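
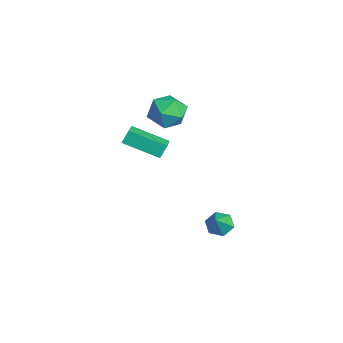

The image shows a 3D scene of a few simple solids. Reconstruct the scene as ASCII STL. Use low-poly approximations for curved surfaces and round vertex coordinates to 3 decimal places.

solid 
facet normal -0.219 0.868 -0.445
outer loop
vertex -2.763 1.312 1.918
vertex -3.872 1.211 2.268
vertex -3.094 1.755 2.946
endloop
endfacet
facet normal 0.459 0.860 -0.223
outer loop
vertex -2.763 1.312 1.918
vertex -3.094 1.755 2.946
vertex -2.077 1.188 2.855
endloop
endfacet
facet normal 0.787 0.307 -0.535
outer loop
vertex -2.763 1.312 1.918
vertex -2.077 1.188 2.855
vertex -2.228 0.294 2.12
endloop
endfacet
facet normal 0.311 -0.025 -0.950
outer loop
vertex -2.763 1.312 1.918
vertex -2.228 0.294 2.12
vertex -3.337 0.308 1.757
endloop
endfacet
facet normal -0.311 0.321 -0.894
outer loop
vertex -2.763 1.312 1.918
vertex -3.337 0.308 1.757
vertex -3.872 1.211 2.268
endloop
endfacet
facet normal 0.459 0.747 0.481
outer loop
vertex -2.077 1.188 2.855
vertex -3.094 1.755 2.946
vertex -2.763 1.012 3.783
endloop
endfacet
facet normal -0.638 0.760 0.122
outer loop
vertex -3.094 1.755 2.946
vertex -3.872 1.211 2.268
vertex -3.872 1.026 3.42
endloop
endfacet
facet normal -0.787 -0.124 -0.605
outer loop
vertex -3.872 1.211 2.268
vertex -3.337 0.308 1.757
vertex -4.023 0.132 2.685
endloop
endfacet
facet normal 0.219 -0.685 -0.695
outer loop
vertex -3.337 0.308 1.757
vertex -2.228 0.294 2.12
vertex -3.006 -0.435 2.594
endloop
endfacet
facet normal 0.989 -0.148 -0.024
outer loop
vertex -2.228 0.294 2.12
vertex -2.077 1.188 2.855
vertex -2.228 0.109 3.272
endloop
endfacet
facet normal -0.311 0.025 0.950
outer loop
vertex -3.337 0.008 3.622
vertex -2.763 1.012 3.783
vertex -3.872 1.026 3.42
endloop
endfacet
facet normal -0.787 -0.307 0.535
outer loop
vertex -3.337 0.008 3.622
vertex -3.872 1.026 3.42
vertex -4.023 0.132 2.685
endloop
endfacet
facet normal -0.459 -0.860 0.223
outer loop
vertex -3.337 0.008 3.622
vertex -4.023 0.132 2.685
vertex -3.006 -0.435 2.594
endloop
endfacet
facet normal 0.219 -0.868 0.445
outer loop
vertex -3.337 0.008 3.622
vertex -3.006 -0.435 2.594
vertex -2.228 0.109 3.272
endloop
endfacet
facet normal 0.311 -0.321 0.894
outer loop
vertex -3.337 0.008 3.622
vertex -2.228 0.109 3.272
vertex -2.763 1.012 3.783
endloop
endfacet
facet normal -0.219 0.685 0.695
outer loop
vertex -3.872 1.026 3.42
vertex -2.763 1.012 3.783
vertex -3.094 1.755 2.946
endloop
endfacet
facet normal -0.989 0.148 0.024
outer loop
vertex -4.023 0.132 2.685
vertex -3.872 1.026 3.42
vertex -3.872 1.211 2.268
endloop
endfacet
facet normal -0.459 -0.747 -0.481
outer loop
vertex -3.006 -0.435 2.594
vertex -4.023 0.132 2.685
vertex -3.337 0.308 1.757
endloop
endfacet
facet normal 0.638 -0.760 -0.122
outer loop
vertex -2.228 0.109 3.272
vertex -3.006 -0.435 2.594
vertex -2.228 0.294 2.12
endloop
endfacet
facet normal 0.787 0.124 0.605
outer loop
vertex -2.763 1.012 3.783
vertex -2.228 0.109 3.272
vertex -2.077 1.188 2.855
endloop
endfacet
facet normal -0.873 0.320 -0.368
outer loop
vertex -3.978 -1.003 1.337
vertex -2.989 0.76 0.522
vertex -3.827 -1.422 0.614
endloop
endfacet
facet normal -0.454 -0.809 0.374
outer loop
vertex -2.631 -1.86 1.118
vertex -3.978 -1.003 1.337
vertex -3.827 -1.422 0.614
endloop
endfacet
facet normal -0.873 0.320 -0.367
outer loop
vertex -3.827 -1.422 0.614
vertex -2.989 0.76 0.522
vertex -2.838 0.341 -0.202
endloop
endfacet
facet normal 0.178 -0.494 -0.851
outer loop
vertex -2.838 0.341 -0.202
vertex -2.631 -1.86 1.118
vertex -3.827 -1.422 0.614
endloop
endfacet
facet normal -0.178 0.493 0.851
outer loop
vertex -3.978 -1.003 1.337
vertex -1.793 0.322 1.026
vertex -2.989 0.76 0.522
endloop
endfacet
facet normal -0.454 -0.809 0.373
outer loop
vertex -2.782 -1.441 1.842
vertex -3.978 -1.003 1.337
vertex -2.631 -1.86 1.118
endloop
endfacet
facet normal -0.178 0.494 0.851
outer loop
vertex -2.782 -1.441 1.842
vertex -1.793 0.322 1.026
vertex -3.978 -1.003 1.337
endloop
endfacet
facet normal 0.454 0.809 -0.374
outer loop
vertex -2.989 0.76 0.522
vertex -1.793 0.322 1.026
vertex -2.838 0.341 -0.202
endloop
endfacet
facet normal 0.179 -0.494 -0.851
outer loop
vertex -1.642 -0.097 0.303
vertex -2.631 -1.86 1.118
vertex -2.838 0.341 -0.202
endloop
endfacet
facet normal 0.454 0.809 -0.374
outer loop
vertex -2.838 0.341 -0.202
vertex -1.793 0.322 1.026
vertex -1.642 -0.097 0.303
endloop
endfacet
facet normal 0.873 -0.320 0.367
outer loop
vertex -1.642 -0.097 0.303
vertex -2.782 -1.441 1.842
vertex -2.631 -1.86 1.118
endloop
endfacet
facet normal 0.873 -0.320 0.368
outer loop
vertex -1.793 0.322 1.026
vertex -2.782 -1.441 1.842
vertex -1.642 -0.097 0.303
endloop
endfacet
facet normal -0.602 0.324 -0.730
outer loop
vertex 0.3 3.335 -4.377
vertex -0.122 2.669 -4.324
vertex -0.317 3.296 -3.885
endloop
endfacet
facet normal 0.389 0.742 0.547
outer loop
vertex 0.3 3.335 -4.377
vertex -0.317 3.296 -3.885
vertex 0.842 2.151 -3.156
endloop
endfacet
facet normal -0.602 0.324 -0.730
outer loop
vertex -0.317 3.296 -3.885
vertex -0.122 2.669 -4.324
vertex -0.739 2.63 -3.832
endloop
endfacet
facet normal -0.309 0.268 0.912
outer loop
vertex -0.317 3.296 -3.885
vertex -0.739 2.63 -3.832
vertex 0.842 2.151 -3.156
endloop
endfacet
facet normal -0.602 0.323 -0.730
outer loop
vertex -0.739 2.63 -3.832
vertex -0.122 2.669 -4.324
vertex -0.543 2.003 -4.271
endloop
endfacet
facet normal -0.461 -0.601 0.653
outer loop
vertex -0.739 2.63 -3.832
vertex -0.543 2.003 -4.271
vertex 0.842 2.151 -3.156
endloop
endfacet
facet normal -0.602 0.323 -0.730
outer loop
vertex -0.543 2.003 -4.271
vertex -0.122 2.669 -4.324
vertex 0.074 2.042 -4.763
endloop
endfacet
facet normal 0.085 -0.996 0.027
outer loop
vertex -0.543 2.003 -4.271
vertex 0.074 2.042 -4.763
vertex 0.842 2.151 -3.156
endloop
endfacet
facet normal -0.602 0.323 -0.730
outer loop
vertex 0.074 2.042 -4.763
vertex -0.122 2.669 -4.324
vertex 0.495 2.707 -4.816
endloop
endfacet
facet normal 0.783 -0.522 -0.339
outer loop
vertex 0.074 2.042 -4.763
vertex 0.495 2.707 -4.816
vertex 0.842 2.151 -3.156
endloop
endfacet
facet normal -0.602 0.323 -0.730
outer loop
vertex 0.495 2.707 -4.816
vertex -0.122 2.669 -4.324
vertex 0.3 3.335 -4.377
endloop
endfacet
facet normal 0.935 0.346 -0.080
outer loop
vertex 0.495 2.707 -4.816
vertex 0.3 3.335 -4.377
vertex 0.842 2.151 -3.156
endloop
endfacet

endsolid


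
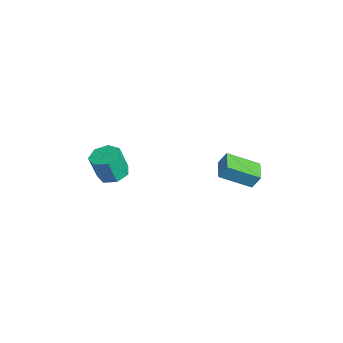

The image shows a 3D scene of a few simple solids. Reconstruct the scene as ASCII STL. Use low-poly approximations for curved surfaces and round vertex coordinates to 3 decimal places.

solid 
facet normal 0.006 0.279 -0.960
outer loop
vertex -1.577 -2.02 1.856
vertex -2.176 -2.69 1.658
vertex -2.349 -1.822 1.909
endloop
endfacet
facet normal 0.257 0.928 0.271
outer loop
vertex -1.577 -2.02 1.856
vertex -2.349 -1.822 1.909
vertex -1.586 -2.48 3.44
endloop
endfacet
facet normal 0.257 0.928 0.271
outer loop
vertex -1.586 -2.48 3.44
vertex -2.349 -1.822 1.909
vertex -2.358 -2.282 3.494
endloop
endfacet
facet normal -0.005 -0.280 0.960
outer loop
vertex -1.586 -2.48 3.44
vertex -2.358 -2.282 3.494
vertex -2.184 -3.15 3.242
endloop
endfacet
facet normal 0.005 0.279 -0.960
outer loop
vertex -2.349 -1.822 1.909
vertex -2.176 -2.69 1.658
vertex -2.99 -2.278 1.773
endloop
endfacet
facet normal -0.596 0.772 0.221
outer loop
vertex -2.349 -1.822 1.909
vertex -2.99 -2.278 1.773
vertex -2.358 -2.282 3.494
endloop
endfacet
facet normal -0.596 0.772 0.221
outer loop
vertex -2.358 -2.282 3.494
vertex -2.99 -2.278 1.773
vertex -2.999 -2.738 3.358
endloop
endfacet
facet normal -0.005 -0.280 0.960
outer loop
vertex -2.358 -2.282 3.494
vertex -2.999 -2.738 3.358
vertex -2.184 -3.15 3.242
endloop
endfacet
facet normal 0.006 0.279 -0.960
outer loop
vertex -2.99 -2.278 1.773
vertex -2.176 -2.69 1.658
vertex -3.018 -3.044 1.55
endloop
endfacet
facet normal -0.999 0.035 0.005
outer loop
vertex -2.99 -2.278 1.773
vertex -3.018 -3.044 1.55
vertex -2.999 -2.738 3.358
endloop
endfacet
facet normal -0.999 0.035 0.005
outer loop
vertex -2.999 -2.738 3.358
vertex -3.018 -3.044 1.55
vertex -3.027 -3.504 3.135
endloop
endfacet
facet normal -0.005 -0.279 0.960
outer loop
vertex -2.999 -2.738 3.358
vertex -3.027 -3.504 3.135
vertex -2.184 -3.15 3.242
endloop
endfacet
facet normal 0.005 0.280 -0.960
outer loop
vertex -3.018 -3.044 1.55
vertex -2.176 -2.69 1.658
vertex -2.412 -3.543 1.408
endloop
endfacet
facet normal -0.650 -0.729 -0.215
outer loop
vertex -3.018 -3.044 1.55
vertex -2.412 -3.543 1.408
vertex -3.027 -3.504 3.135
endloop
endfacet
facet normal -0.650 -0.728 -0.215
outer loop
vertex -3.027 -3.504 3.135
vertex -2.412 -3.543 1.408
vertex -2.42 -4.004 2.993
endloop
endfacet
facet normal -0.005 -0.279 0.960
outer loop
vertex -3.027 -3.504 3.135
vertex -2.42 -4.004 2.993
vertex -2.184 -3.15 3.242
endloop
endfacet
facet normal 0.005 0.280 -0.960
outer loop
vertex -2.412 -3.543 1.408
vertex -2.176 -2.69 1.658
vertex -1.627 -3.4 1.454
endloop
endfacet
facet normal 0.188 -0.943 -0.273
outer loop
vertex -2.412 -3.543 1.408
vertex -1.627 -3.4 1.454
vertex -2.42 -4.004 2.993
endloop
endfacet
facet normal 0.188 -0.943 -0.273
outer loop
vertex -2.42 -4.004 2.993
vertex -1.627 -3.4 1.454
vertex -1.636 -3.861 3.039
endloop
endfacet
facet normal -0.006 -0.278 0.960
outer loop
vertex -2.42 -4.004 2.993
vertex -1.636 -3.861 3.039
vertex -2.184 -3.15 3.242
endloop
endfacet
facet normal 0.004 0.279 -0.960
outer loop
vertex -1.627 -3.4 1.454
vertex -2.176 -2.69 1.658
vertex -1.256 -2.722 1.653
endloop
endfacet
facet normal 0.885 -0.448 -0.125
outer loop
vertex -1.627 -3.4 1.454
vertex -1.256 -2.722 1.653
vertex -1.636 -3.861 3.039
endloop
endfacet
facet normal 0.886 -0.447 -0.125
outer loop
vertex -1.636 -3.861 3.039
vertex -1.256 -2.722 1.653
vertex -1.265 -3.182 3.238
endloop
endfacet
facet normal -0.006 -0.278 0.960
outer loop
vertex -1.636 -3.861 3.039
vertex -1.265 -3.182 3.238
vertex -2.184 -3.15 3.242
endloop
endfacet
facet normal 0.005 0.280 -0.960
outer loop
vertex -1.256 -2.722 1.653
vertex -2.176 -2.69 1.658
vertex -1.577 -2.02 1.856
endloop
endfacet
facet normal 0.916 0.385 0.117
outer loop
vertex -1.256 -2.722 1.653
vertex -1.577 -2.02 1.856
vertex -1.265 -3.182 3.238
endloop
endfacet
facet normal 0.915 0.385 0.117
outer loop
vertex -1.265 -3.182 3.238
vertex -1.577 -2.02 1.856
vertex -1.586 -2.48 3.44
endloop
endfacet
facet normal -0.006 -0.279 0.960
outer loop
vertex -1.265 -3.182 3.238
vertex -1.586 -2.48 3.44
vertex -2.184 -3.15 3.242
endloop
endfacet
facet normal -0.956 0.278 0.095
outer loop
vertex -0.705 3.23 3.143
vertex -0.289 4.992 2.181
vertex -0.913 2.809 2.283
endloop
endfacet
facet normal -0.203 -0.859 0.470
outer loop
vertex 0.329 2.448 2.159
vertex -0.705 3.23 3.143
vertex -0.913 2.809 2.283
endloop
endfacet
facet normal -0.956 0.278 0.096
outer loop
vertex -0.913 2.809 2.283
vertex -0.289 4.992 2.181
vertex -0.498 4.571 1.321
endloop
endfacet
facet normal -0.212 -0.429 -0.878
outer loop
vertex -0.498 4.571 1.321
vertex 0.329 2.448 2.159
vertex -0.913 2.809 2.283
endloop
endfacet
facet normal 0.212 0.429 0.878
outer loop
vertex -0.705 3.23 3.143
vertex 0.953 4.631 2.057
vertex -0.289 4.992 2.181
endloop
endfacet
facet normal -0.203 -0.859 0.470
outer loop
vertex 0.538 2.869 3.019
vertex -0.705 3.23 3.143
vertex 0.329 2.448 2.159
endloop
endfacet
facet normal 0.212 0.429 0.878
outer loop
vertex 0.538 2.869 3.019
vertex 0.953 4.631 2.057
vertex -0.705 3.23 3.143
endloop
endfacet
facet normal 0.203 0.859 -0.470
outer loop
vertex -0.289 4.992 2.181
vertex 0.953 4.631 2.057
vertex -0.498 4.571 1.321
endloop
endfacet
facet normal -0.212 -0.429 -0.878
outer loop
vertex 0.745 4.21 1.197
vertex 0.329 2.448 2.159
vertex -0.498 4.571 1.321
endloop
endfacet
facet normal 0.203 0.859 -0.470
outer loop
vertex -0.498 4.571 1.321
vertex 0.953 4.631 2.057
vertex 0.745 4.21 1.197
endloop
endfacet
facet normal 0.956 -0.278 -0.096
outer loop
vertex 0.745 4.21 1.197
vertex 0.538 2.869 3.019
vertex 0.329 2.448 2.159
endloop
endfacet
facet normal 0.956 -0.277 -0.095
outer loop
vertex 0.953 4.631 2.057
vertex 0.538 2.869 3.019
vertex 0.745 4.21 1.197
endloop
endfacet

endsolid


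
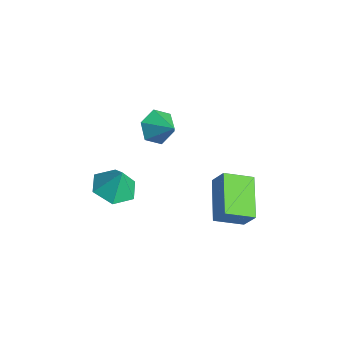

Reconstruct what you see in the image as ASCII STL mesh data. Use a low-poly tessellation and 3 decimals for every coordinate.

solid 
facet normal -0.501 -0.215 -0.839
outer loop
vertex 2.415 1.527 -2.651
vertex 0.649 2.407 -1.822
vertex 2.8 2.829 -3.214
endloop
endfacet
facet normal 0.825 -0.412 -0.388
outer loop
vertex 3.371 3.073 -2.258
vertex 2.415 1.527 -2.651
vertex 2.8 2.829 -3.214
endloop
endfacet
facet normal -0.501 -0.215 -0.839
outer loop
vertex 2.8 2.829 -3.214
vertex 0.649 2.407 -1.822
vertex 1.034 3.709 -2.385
endloop
endfacet
facet normal 0.262 0.886 -0.383
outer loop
vertex 1.034 3.709 -2.385
vertex 3.371 3.073 -2.258
vertex 2.8 2.829 -3.214
endloop
endfacet
facet normal -0.262 -0.886 0.383
outer loop
vertex 2.415 1.527 -2.651
vertex 1.22 2.651 -0.866
vertex 0.649 2.407 -1.822
endloop
endfacet
facet normal 0.825 -0.412 -0.388
outer loop
vertex 2.986 1.771 -1.695
vertex 2.415 1.527 -2.651
vertex 3.371 3.073 -2.258
endloop
endfacet
facet normal -0.262 -0.886 0.383
outer loop
vertex 2.986 1.771 -1.695
vertex 1.22 2.651 -0.866
vertex 2.415 1.527 -2.651
endloop
endfacet
facet normal -0.825 0.412 0.388
outer loop
vertex 0.649 2.407 -1.822
vertex 1.22 2.651 -0.866
vertex 1.034 3.709 -2.385
endloop
endfacet
facet normal 0.262 0.886 -0.383
outer loop
vertex 1.605 3.953 -1.429
vertex 3.371 3.073 -2.258
vertex 1.034 3.709 -2.385
endloop
endfacet
facet normal -0.825 0.412 0.388
outer loop
vertex 1.034 3.709 -2.385
vertex 1.22 2.651 -0.866
vertex 1.605 3.953 -1.429
endloop
endfacet
facet normal 0.501 0.215 0.839
outer loop
vertex 1.605 3.953 -1.429
vertex 2.986 1.771 -1.695
vertex 3.371 3.073 -2.258
endloop
endfacet
facet normal 0.501 0.215 0.839
outer loop
vertex 1.22 2.651 -0.866
vertex 2.986 1.771 -1.695
vertex 1.605 3.953 -1.429
endloop
endfacet
facet normal -0.820 -0.221 -0.528
outer loop
vertex -0.208 0.42 0.94
vertex -0.706 0.481 1.687
vertex -0.572 1.209 1.175
endloop
endfacet
facet normal 0.776 0.480 -0.409
outer loop
vertex -0.208 0.42 0.94
vertex -0.572 1.209 1.175
vertex 0.326 0.759 2.353
endloop
endfacet
facet normal -0.819 -0.222 -0.529
outer loop
vertex -0.572 1.209 1.175
vertex -0.706 0.481 1.687
vertex -1.071 1.269 1.922
endloop
endfacet
facet normal 0.305 0.944 0.128
outer loop
vertex -0.572 1.209 1.175
vertex -1.071 1.269 1.922
vertex 0.326 0.759 2.353
endloop
endfacet
facet normal -0.819 -0.222 -0.529
outer loop
vertex -1.071 1.269 1.922
vertex -0.706 0.481 1.687
vertex -1.205 0.541 2.434
endloop
endfacet
facet normal -0.039 0.580 0.814
outer loop
vertex -1.071 1.269 1.922
vertex -1.205 0.541 2.434
vertex 0.326 0.759 2.353
endloop
endfacet
facet normal -0.819 -0.222 -0.529
outer loop
vertex -1.205 0.541 2.434
vertex -0.706 0.481 1.687
vertex -0.84 -0.247 2.199
endloop
endfacet
facet normal 0.086 -0.248 0.965
outer loop
vertex -1.205 0.541 2.434
vertex -0.84 -0.247 2.199
vertex 0.326 0.759 2.353
endloop
endfacet
facet normal -0.820 -0.221 -0.528
outer loop
vertex -0.84 -0.247 2.199
vertex -0.706 0.481 1.687
vertex -0.342 -0.308 1.452
endloop
endfacet
facet normal 0.557 -0.711 0.429
outer loop
vertex -0.84 -0.247 2.199
vertex -0.342 -0.308 1.452
vertex 0.326 0.759 2.353
endloop
endfacet
facet normal -0.820 -0.221 -0.528
outer loop
vertex -0.342 -0.308 1.452
vertex -0.706 0.481 1.687
vertex -0.208 0.42 0.94
endloop
endfacet
facet normal 0.902 -0.347 -0.258
outer loop
vertex -0.342 -0.308 1.452
vertex -0.208 0.42 0.94
vertex 0.326 0.759 2.353
endloop
endfacet
facet normal -0.259 -0.199 -0.945
outer loop
vertex -1.95 -1.158 -4.35
vertex -2.905 -0.634 -4.198
vertex -2.025 -0.08 -4.556
endloop
endfacet
facet normal 0.937 0.127 0.326
outer loop
vertex -1.95 -1.158 -4.35
vertex -2.025 -0.08 -4.556
vertex -2.555 -0.366 -2.922
endloop
endfacet
facet normal -0.259 -0.199 -0.945
outer loop
vertex -2.025 -0.08 -4.556
vertex -2.905 -0.634 -4.198
vertex -2.98 0.444 -4.404
endloop
endfacet
facet normal 0.495 0.814 0.303
outer loop
vertex -2.025 -0.08 -4.556
vertex -2.98 0.444 -4.404
vertex -2.555 -0.366 -2.922
endloop
endfacet
facet normal -0.260 -0.199 -0.945
outer loop
vertex -2.98 0.444 -4.404
vertex -2.905 -0.634 -4.198
vertex -3.86 -0.11 -4.045
endloop
endfacet
facet normal -0.292 0.802 0.522
outer loop
vertex -2.98 0.444 -4.404
vertex -3.86 -0.11 -4.045
vertex -2.555 -0.366 -2.922
endloop
endfacet
facet normal -0.260 -0.198 -0.945
outer loop
vertex -3.86 -0.11 -4.045
vertex -2.905 -0.634 -4.198
vertex -3.786 -1.188 -3.839
endloop
endfacet
facet normal -0.637 0.102 0.764
outer loop
vertex -3.86 -0.11 -4.045
vertex -3.786 -1.188 -3.839
vertex -2.555 -0.366 -2.922
endloop
endfacet
facet normal -0.260 -0.198 -0.945
outer loop
vertex -3.786 -1.188 -3.839
vertex -2.905 -0.634 -4.198
vertex -2.831 -1.712 -3.992
endloop
endfacet
facet normal -0.195 -0.585 0.787
outer loop
vertex -3.786 -1.188 -3.839
vertex -2.831 -1.712 -3.992
vertex -2.555 -0.366 -2.922
endloop
endfacet
facet normal -0.259 -0.198 -0.945
outer loop
vertex -2.831 -1.712 -3.992
vertex -2.905 -0.634 -4.198
vertex -1.95 -1.158 -4.35
endloop
endfacet
facet normal 0.591 -0.573 0.568
outer loop
vertex -2.831 -1.712 -3.992
vertex -1.95 -1.158 -4.35
vertex -2.555 -0.366 -2.922
endloop
endfacet

endsolid


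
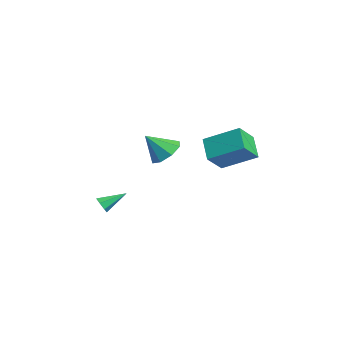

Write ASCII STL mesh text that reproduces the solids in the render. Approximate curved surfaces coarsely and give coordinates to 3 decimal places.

solid 
facet normal -0.430 0.627 -0.650
outer loop
vertex -0.129 1.854 -0.024
vertex 0.774 3.432 0.901
vertex 1.012 1.72 -0.909
endloop
endfacet
facet normal -0.442 -0.774 -0.453
outer loop
vertex 1.666 0.768 0.079
vertex -0.129 1.854 -0.024
vertex 1.012 1.72 -0.909
endloop
endfacet
facet normal -0.431 0.627 -0.649
outer loop
vertex 1.012 1.72 -0.909
vertex 0.774 3.432 0.901
vertex 1.915 3.299 0.016
endloop
endfacet
facet normal 0.787 -0.093 -0.610
outer loop
vertex 1.915 3.299 0.016
vertex 1.666 0.768 0.079
vertex 1.012 1.72 -0.909
endloop
endfacet
facet normal -0.787 0.093 0.610
outer loop
vertex -0.129 1.854 -0.024
vertex 1.428 2.48 1.889
vertex 0.774 3.432 0.901
endloop
endfacet
facet normal -0.442 -0.774 -0.454
outer loop
vertex 0.525 0.901 0.964
vertex -0.129 1.854 -0.024
vertex 1.666 0.768 0.079
endloop
endfacet
facet normal -0.787 0.093 0.610
outer loop
vertex 0.525 0.901 0.964
vertex 1.428 2.48 1.889
vertex -0.129 1.854 -0.024
endloop
endfacet
facet normal 0.442 0.774 0.453
outer loop
vertex 0.774 3.432 0.901
vertex 1.428 2.48 1.889
vertex 1.915 3.299 0.016
endloop
endfacet
facet normal 0.787 -0.093 -0.610
outer loop
vertex 2.569 2.346 1.004
vertex 1.666 0.768 0.079
vertex 1.915 3.299 0.016
endloop
endfacet
facet normal 0.443 0.774 0.453
outer loop
vertex 1.915 3.299 0.016
vertex 1.428 2.48 1.889
vertex 2.569 2.346 1.004
endloop
endfacet
facet normal 0.431 -0.627 0.649
outer loop
vertex 2.569 2.346 1.004
vertex 0.525 0.901 0.964
vertex 1.666 0.768 0.079
endloop
endfacet
facet normal 0.430 -0.627 0.650
outer loop
vertex 1.428 2.48 1.889
vertex 0.525 0.901 0.964
vertex 2.569 2.346 1.004
endloop
endfacet
facet normal 0.139 0.649 -0.748
outer loop
vertex 1.296 -1.476 0.021
vertex 0.546 -0.974 0.317
vertex 1.478 -0.961 0.501
endloop
endfacet
facet normal 0.762 -0.565 0.317
outer loop
vertex 1.296 -1.476 0.021
vertex 1.478 -0.961 0.501
vertex 0.334 -1.966 1.463
endloop
endfacet
facet normal 0.139 0.648 -0.749
outer loop
vertex 1.478 -0.961 0.501
vertex 0.546 -0.974 0.317
vertex 1.114 -0.453 0.873
endloop
endfacet
facet normal 0.672 -0.059 0.738
outer loop
vertex 1.478 -0.961 0.501
vertex 1.114 -0.453 0.873
vertex 0.334 -1.966 1.463
endloop
endfacet
facet normal 0.138 0.648 -0.749
outer loop
vertex 1.114 -0.453 0.873
vertex 0.546 -0.974 0.317
vertex 0.417 -0.251 0.919
endloop
endfacet
facet normal 0.147 0.293 0.945
outer loop
vertex 1.114 -0.453 0.873
vertex 0.417 -0.251 0.919
vertex 0.334 -1.966 1.463
endloop
endfacet
facet normal 0.138 0.648 -0.749
outer loop
vertex 0.417 -0.251 0.919
vertex 0.546 -0.974 0.317
vertex -0.204 -0.472 0.613
endloop
endfacet
facet normal -0.503 0.283 0.816
outer loop
vertex 0.417 -0.251 0.919
vertex -0.204 -0.472 0.613
vertex 0.334 -1.966 1.463
endloop
endfacet
facet normal 0.138 0.648 -0.749
outer loop
vertex -0.204 -0.472 0.613
vertex 0.546 -0.974 0.317
vertex -0.386 -0.987 0.134
endloop
endfacet
facet normal -0.900 -0.080 0.428
outer loop
vertex -0.204 -0.472 0.613
vertex -0.386 -0.987 0.134
vertex 0.334 -1.966 1.463
endloop
endfacet
facet normal 0.138 0.648 -0.749
outer loop
vertex -0.386 -0.987 0.134
vertex 0.546 -0.974 0.317
vertex -0.022 -1.495 -0.238
endloop
endfacet
facet normal -0.810 -0.586 0.007
outer loop
vertex -0.386 -0.987 0.134
vertex -0.022 -1.495 -0.238
vertex 0.334 -1.966 1.463
endloop
endfacet
facet normal 0.138 0.648 -0.749
outer loop
vertex -0.022 -1.495 -0.238
vertex 0.546 -0.974 0.317
vertex 0.675 -1.698 -0.285
endloop
endfacet
facet normal -0.286 -0.937 -0.200
outer loop
vertex -0.022 -1.495 -0.238
vertex 0.675 -1.698 -0.285
vertex 0.334 -1.966 1.463
endloop
endfacet
facet normal 0.138 0.648 -0.749
outer loop
vertex 0.675 -1.698 -0.285
vertex 0.546 -0.974 0.317
vertex 1.296 -1.476 0.021
endloop
endfacet
facet normal 0.367 -0.928 -0.071
outer loop
vertex 0.675 -1.698 -0.285
vertex 1.296 -1.476 0.021
vertex 0.334 -1.966 1.463
endloop
endfacet
facet normal -0.031 -0.886 -0.462
outer loop
vertex 1.648 -4.268 -2.841
vertex 1.378 -4.461 -2.453
vertex 1.209 -4.234 -2.877
endloop
endfacet
facet normal 0.112 0.710 -0.696
outer loop
vertex 1.648 -4.268 -2.841
vertex 1.209 -4.234 -2.877
vertex 1.422 -3.219 -1.807
endloop
endfacet
facet normal -0.031 -0.886 -0.462
outer loop
vertex 1.209 -4.234 -2.877
vertex 1.378 -4.461 -2.453
vertex 0.897 -4.37 -2.595
endloop
endfacet
facet normal -0.663 0.605 -0.442
outer loop
vertex 1.209 -4.234 -2.877
vertex 0.897 -4.37 -2.595
vertex 1.422 -3.219 -1.807
endloop
endfacet
facet normal -0.031 -0.886 -0.462
outer loop
vertex 0.897 -4.37 -2.595
vertex 1.378 -4.461 -2.453
vertex 0.947 -4.575 -2.205
endloop
endfacet
facet normal -0.934 0.253 0.253
outer loop
vertex 0.897 -4.37 -2.595
vertex 0.947 -4.575 -2.205
vertex 1.422 -3.219 -1.807
endloop
endfacet
facet normal -0.031 -0.887 -0.461
outer loop
vertex 0.947 -4.575 -2.205
vertex 1.378 -4.461 -2.453
vertex 1.323 -4.693 -2.003
endloop
endfacet
facet normal -0.492 -0.082 0.867
outer loop
vertex 0.947 -4.575 -2.205
vertex 1.323 -4.693 -2.003
vertex 1.422 -3.219 -1.807
endloop
endfacet
facet normal -0.031 -0.887 -0.461
outer loop
vertex 1.323 -4.693 -2.003
vertex 1.378 -4.461 -2.453
vertex 1.74 -4.637 -2.139
endloop
endfacet
facet normal 0.324 -0.146 0.935
outer loop
vertex 1.323 -4.693 -2.003
vertex 1.74 -4.637 -2.139
vertex 1.422 -3.219 -1.807
endloop
endfacet
facet normal -0.029 -0.886 -0.463
outer loop
vertex 1.74 -4.637 -2.139
vertex 1.378 -4.461 -2.453
vertex 1.885 -4.447 -2.512
endloop
endfacet
facet normal 0.907 0.108 0.407
outer loop
vertex 1.74 -4.637 -2.139
vertex 1.885 -4.447 -2.512
vertex 1.422 -3.219 -1.807
endloop
endfacet
facet normal -0.029 -0.887 -0.461
outer loop
vertex 1.885 -4.447 -2.512
vertex 1.378 -4.461 -2.453
vertex 1.648 -4.268 -2.841
endloop
endfacet
facet normal 0.812 0.489 -0.319
outer loop
vertex 1.885 -4.447 -2.512
vertex 1.648 -4.268 -2.841
vertex 1.422 -3.219 -1.807
endloop
endfacet

endsolid


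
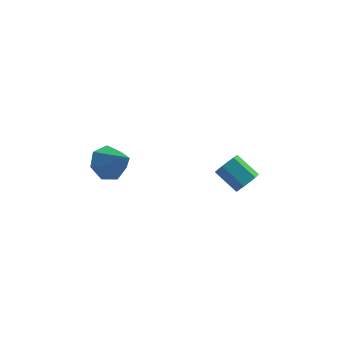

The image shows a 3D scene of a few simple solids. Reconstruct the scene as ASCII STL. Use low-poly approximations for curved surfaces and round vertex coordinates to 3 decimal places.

solid 
facet normal 0.672 -0.479 -0.565
outer loop
vertex 3.761 0.518 -1.017
vertex 3.25 0.128 -1.294
vertex 3.43 0.734 -1.594
endloop
endfacet
facet normal 0.569 0.822 -0.019
outer loop
vertex 3.761 0.518 -1.017
vertex 3.43 0.734 -1.594
vertex 2.801 1.202 -0.209
endloop
endfacet
facet normal 0.570 0.822 -0.019
outer loop
vertex 2.801 1.202 -0.209
vertex 3.43 0.734 -1.594
vertex 2.469 1.419 -0.786
endloop
endfacet
facet normal -0.672 0.478 0.566
outer loop
vertex 2.801 1.202 -0.209
vertex 2.469 1.419 -0.786
vertex 2.29 0.812 -0.486
endloop
endfacet
facet normal 0.672 -0.479 -0.565
outer loop
vertex 3.43 0.734 -1.594
vertex 3.25 0.128 -1.294
vertex 2.919 0.344 -1.871
endloop
endfacet
facet normal -0.125 0.678 -0.724
outer loop
vertex 3.43 0.734 -1.594
vertex 2.919 0.344 -1.871
vertex 2.469 1.419 -0.786
endloop
endfacet
facet normal -0.125 0.678 -0.724
outer loop
vertex 2.469 1.419 -0.786
vertex 2.919 0.344 -1.871
vertex 1.958 1.029 -1.063
endloop
endfacet
facet normal -0.672 0.478 0.566
outer loop
vertex 2.469 1.419 -0.786
vertex 1.958 1.029 -1.063
vertex 2.29 0.812 -0.486
endloop
endfacet
facet normal 0.672 -0.479 -0.565
outer loop
vertex 2.919 0.344 -1.871
vertex 3.25 0.128 -1.294
vertex 2.739 -0.262 -1.571
endloop
endfacet
facet normal -0.695 -0.143 -0.705
outer loop
vertex 2.919 0.344 -1.871
vertex 2.739 -0.262 -1.571
vertex 1.958 1.029 -1.063
endloop
endfacet
facet normal -0.695 -0.143 -0.705
outer loop
vertex 1.958 1.029 -1.063
vertex 2.739 -0.262 -1.571
vertex 1.779 0.422 -0.763
endloop
endfacet
facet normal -0.672 0.478 0.566
outer loop
vertex 1.958 1.029 -1.063
vertex 1.779 0.422 -0.763
vertex 2.29 0.812 -0.486
endloop
endfacet
facet normal 0.672 -0.478 -0.566
outer loop
vertex 2.739 -0.262 -1.571
vertex 3.25 0.128 -1.294
vertex 3.071 -0.479 -0.994
endloop
endfacet
facet normal -0.570 -0.822 0.019
outer loop
vertex 2.739 -0.262 -1.571
vertex 3.071 -0.479 -0.994
vertex 1.779 0.422 -0.763
endloop
endfacet
facet normal -0.570 -0.822 0.019
outer loop
vertex 1.779 0.422 -0.763
vertex 3.071 -0.479 -0.994
vertex 2.11 0.206 -0.186
endloop
endfacet
facet normal -0.672 0.479 0.565
outer loop
vertex 1.779 0.422 -0.763
vertex 2.11 0.206 -0.186
vertex 2.29 0.812 -0.486
endloop
endfacet
facet normal 0.672 -0.478 -0.566
outer loop
vertex 3.071 -0.479 -0.994
vertex 3.25 0.128 -1.294
vertex 3.582 -0.089 -0.717
endloop
endfacet
facet normal 0.125 -0.678 0.724
outer loop
vertex 3.071 -0.479 -0.994
vertex 3.582 -0.089 -0.717
vertex 2.11 0.206 -0.186
endloop
endfacet
facet normal 0.125 -0.678 0.724
outer loop
vertex 2.11 0.206 -0.186
vertex 3.582 -0.089 -0.717
vertex 2.621 0.596 0.091
endloop
endfacet
facet normal -0.672 0.479 0.565
outer loop
vertex 2.11 0.206 -0.186
vertex 2.621 0.596 0.091
vertex 2.29 0.812 -0.486
endloop
endfacet
facet normal 0.672 -0.478 -0.566
outer loop
vertex 3.582 -0.089 -0.717
vertex 3.25 0.128 -1.294
vertex 3.761 0.518 -1.017
endloop
endfacet
facet normal 0.695 0.143 0.705
outer loop
vertex 3.582 -0.089 -0.717
vertex 3.761 0.518 -1.017
vertex 2.621 0.596 0.091
endloop
endfacet
facet normal 0.695 0.143 0.705
outer loop
vertex 2.621 0.596 0.091
vertex 3.761 0.518 -1.017
vertex 2.801 1.202 -0.209
endloop
endfacet
facet normal -0.672 0.479 0.565
outer loop
vertex 2.621 0.596 0.091
vertex 2.801 1.202 -0.209
vertex 2.29 0.812 -0.486
endloop
endfacet
facet normal -0.540 0.528 -0.655
outer loop
vertex -2.374 -0.304 1.256
vertex -2.954 -1.047 1.135
vertex -3.023 -0.338 1.764
endloop
endfacet
facet normal 0.503 0.537 0.678
outer loop
vertex -2.374 -0.304 1.256
vertex -3.023 -0.338 1.764
vertex -1.986 -1.993 2.305
endloop
endfacet
facet normal -0.541 0.528 -0.654
outer loop
vertex -3.023 -0.338 1.764
vertex -2.954 -1.047 1.135
vertex -3.619 -0.906 1.799
endloop
endfacet
facet normal -0.153 0.219 0.964
outer loop
vertex -3.023 -0.338 1.764
vertex -3.619 -0.906 1.799
vertex -1.986 -1.993 2.305
endloop
endfacet
facet normal -0.541 0.529 -0.654
outer loop
vertex -3.619 -0.906 1.799
vertex -2.954 -1.047 1.135
vertex -3.715 -1.58 1.333
endloop
endfacet
facet normal -0.518 -0.435 0.736
outer loop
vertex -3.619 -0.906 1.799
vertex -3.715 -1.58 1.333
vertex -1.986 -1.993 2.305
endloop
endfacet
facet normal -0.541 0.529 -0.654
outer loop
vertex -3.715 -1.58 1.333
vertex -2.954 -1.047 1.135
vertex -3.238 -1.852 0.718
endloop
endfacet
facet normal -0.317 -0.934 0.167
outer loop
vertex -3.715 -1.58 1.333
vertex -3.238 -1.852 0.718
vertex -1.986 -1.993 2.305
endloop
endfacet
facet normal -0.541 0.529 -0.653
outer loop
vertex -3.238 -1.852 0.718
vertex -2.954 -1.047 1.135
vertex -2.547 -1.517 0.417
endloop
endfacet
facet normal 0.299 -0.900 -0.316
outer loop
vertex -3.238 -1.852 0.718
vertex -2.547 -1.517 0.417
vertex -1.986 -1.993 2.305
endloop
endfacet
facet normal -0.541 0.529 -0.653
outer loop
vertex -2.547 -1.517 0.417
vertex -2.954 -1.047 1.135
vertex -2.163 -0.829 0.656
endloop
endfacet
facet normal 0.865 -0.362 -0.348
outer loop
vertex -2.547 -1.517 0.417
vertex -2.163 -0.829 0.656
vertex -1.986 -1.993 2.305
endloop
endfacet
facet normal -0.541 0.529 -0.653
outer loop
vertex -2.163 -0.829 0.656
vertex -2.954 -1.047 1.135
vertex -2.374 -0.304 1.256
endloop
endfacet
facet normal 0.956 0.278 0.093
outer loop
vertex -2.163 -0.829 0.656
vertex -2.374 -0.304 1.256
vertex -1.986 -1.993 2.305
endloop
endfacet

endsolid


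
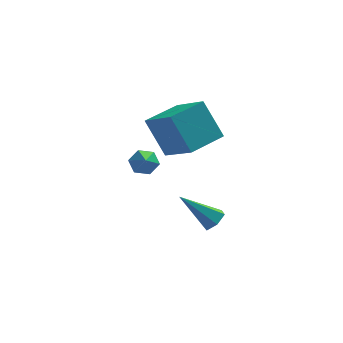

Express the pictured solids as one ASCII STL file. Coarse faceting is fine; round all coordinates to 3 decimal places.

solid 
facet normal -0.008 0.817 -0.577
outer loop
vertex -1.339 2.459 1.808
vertex -2.009 2.522 1.906
vertex -1.573 2.826 2.331
endloop
endfacet
facet normal 0.905 -0.027 0.424
outer loop
vertex -1.339 2.459 1.808
vertex -1.573 2.826 2.331
vertex -1.991 0.838 3.094
endloop
endfacet
facet normal -0.009 0.817 -0.576
outer loop
vertex -1.573 2.826 2.331
vertex -2.009 2.522 1.906
vertex -2.243 2.888 2.429
endloop
endfacet
facet normal 0.166 0.323 0.932
outer loop
vertex -1.573 2.826 2.331
vertex -2.243 2.888 2.429
vertex -1.991 0.838 3.094
endloop
endfacet
facet normal -0.010 0.817 -0.576
outer loop
vertex -2.243 2.888 2.429
vertex -2.009 2.522 1.906
vertex -2.679 2.584 2.005
endloop
endfacet
facet normal -0.735 0.126 0.666
outer loop
vertex -2.243 2.888 2.429
vertex -2.679 2.584 2.005
vertex -1.991 0.838 3.094
endloop
endfacet
facet normal -0.010 0.817 -0.576
outer loop
vertex -2.679 2.584 2.005
vertex -2.009 2.522 1.906
vertex -2.444 2.218 1.482
endloop
endfacet
facet normal -0.900 -0.422 -0.109
outer loop
vertex -2.679 2.584 2.005
vertex -2.444 2.218 1.482
vertex -1.991 0.838 3.094
endloop
endfacet
facet normal -0.008 0.816 -0.577
outer loop
vertex -2.444 2.218 1.482
vertex -2.009 2.522 1.906
vertex -1.774 2.155 1.384
endloop
endfacet
facet normal -0.163 -0.772 -0.615
outer loop
vertex -2.444 2.218 1.482
vertex -1.774 2.155 1.384
vertex -1.991 0.838 3.094
endloop
endfacet
facet normal -0.008 0.816 -0.577
outer loop
vertex -1.774 2.155 1.384
vertex -2.009 2.522 1.906
vertex -1.339 2.459 1.808
endloop
endfacet
facet normal 0.741 -0.574 -0.348
outer loop
vertex -1.774 2.155 1.384
vertex -1.339 2.459 1.808
vertex -1.991 0.838 3.094
endloop
endfacet
facet normal 0.720 -0.104 -0.686
outer loop
vertex 1.448 2.338 -1.435
vertex 1.012 2.501 -1.917
vertex 1.371 2.979 -1.613
endloop
endfacet
facet normal 0.467 0.288 0.836
outer loop
vertex 1.448 2.338 -1.435
vertex 1.371 2.979 -1.613
vertex -0.492 2.719 -0.483
endloop
endfacet
facet normal 0.720 -0.104 -0.686
outer loop
vertex 1.371 2.979 -1.613
vertex 1.012 2.501 -1.917
vertex 0.935 3.142 -2.095
endloop
endfacet
facet normal 0.041 0.957 0.287
outer loop
vertex 1.371 2.979 -1.613
vertex 0.935 3.142 -2.095
vertex -0.492 2.719 -0.483
endloop
endfacet
facet normal 0.721 -0.104 -0.686
outer loop
vertex 0.935 3.142 -2.095
vertex 1.012 2.501 -1.917
vertex 0.577 2.665 -2.399
endloop
endfacet
facet normal -0.618 0.696 -0.365
outer loop
vertex 0.935 3.142 -2.095
vertex 0.577 2.665 -2.399
vertex -0.492 2.719 -0.483
endloop
endfacet
facet normal 0.721 -0.104 -0.686
outer loop
vertex 0.577 2.665 -2.399
vertex 1.012 2.501 -1.917
vertex 0.654 2.023 -2.221
endloop
endfacet
facet normal -0.852 -0.232 -0.469
outer loop
vertex 0.577 2.665 -2.399
vertex 0.654 2.023 -2.221
vertex -0.492 2.719 -0.483
endloop
endfacet
facet normal 0.720 -0.103 -0.686
outer loop
vertex 0.654 2.023 -2.221
vertex 1.012 2.501 -1.917
vertex 1.09 1.86 -1.739
endloop
endfacet
facet normal -0.426 -0.901 0.080
outer loop
vertex 0.654 2.023 -2.221
vertex 1.09 1.86 -1.739
vertex -0.492 2.719 -0.483
endloop
endfacet
facet normal 0.720 -0.103 -0.686
outer loop
vertex 1.09 1.86 -1.739
vertex 1.012 2.501 -1.917
vertex 1.448 2.338 -1.435
endloop
endfacet
facet normal 0.233 -0.640 0.732
outer loop
vertex 1.09 1.86 -1.739
vertex 1.448 2.338 -1.435
vertex -0.492 2.719 -0.483
endloop
endfacet
facet normal -0.503 0.694 -0.515
outer loop
vertex -1.912 4.075 3.54
vertex -0.452 5.289 3.751
vertex -1.068 3.368 1.763
endloop
endfacet
facet normal -0.764 -0.635 -0.110
outer loop
vertex -0.028 1.931 2.829
vertex -1.912 4.075 3.54
vertex -1.068 3.368 1.763
endloop
endfacet
facet normal -0.503 0.694 -0.515
outer loop
vertex -1.068 3.368 1.763
vertex -0.452 5.289 3.751
vertex 0.391 4.582 1.974
endloop
endfacet
facet normal 0.404 -0.338 -0.850
outer loop
vertex 0.391 4.582 1.974
vertex -0.028 1.931 2.829
vertex -1.068 3.368 1.763
endloop
endfacet
facet normal -0.404 0.338 0.850
outer loop
vertex -1.912 4.075 3.54
vertex 0.588 3.852 4.817
vertex -0.452 5.289 3.751
endloop
endfacet
facet normal -0.764 -0.635 -0.110
outer loop
vertex -0.871 2.638 4.606
vertex -1.912 4.075 3.54
vertex -0.028 1.931 2.829
endloop
endfacet
facet normal -0.404 0.338 0.850
outer loop
vertex -0.871 2.638 4.606
vertex 0.588 3.852 4.817
vertex -1.912 4.075 3.54
endloop
endfacet
facet normal 0.765 0.635 0.110
outer loop
vertex -0.452 5.289 3.751
vertex 0.588 3.852 4.817
vertex 0.391 4.582 1.974
endloop
endfacet
facet normal 0.404 -0.338 -0.850
outer loop
vertex 1.432 3.145 3.04
vertex -0.028 1.931 2.829
vertex 0.391 4.582 1.974
endloop
endfacet
facet normal 0.764 0.635 0.110
outer loop
vertex 0.391 4.582 1.974
vertex 0.588 3.852 4.817
vertex 1.432 3.145 3.04
endloop
endfacet
facet normal 0.503 -0.694 0.515
outer loop
vertex 1.432 3.145 3.04
vertex -0.871 2.638 4.606
vertex -0.028 1.931 2.829
endloop
endfacet
facet normal 0.503 -0.694 0.515
outer loop
vertex 0.588 3.852 4.817
vertex -0.871 2.638 4.606
vertex 1.432 3.145 3.04
endloop
endfacet

endsolid


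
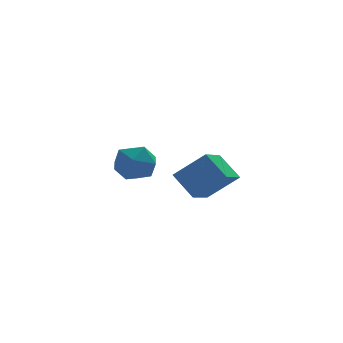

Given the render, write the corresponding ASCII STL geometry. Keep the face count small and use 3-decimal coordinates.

solid 
facet normal -0.084 0.996 -0.042
outer loop
vertex -0.207 4.208 2.145
vertex -1.363 4.129 2.587
vertex -0.406 4.243 3.369
endloop
endfacet
facet normal 0.593 0.802 0.074
outer loop
vertex -0.207 4.208 2.145
vertex -0.406 4.243 3.369
vertex 0.541 3.584 2.913
endloop
endfacet
facet normal 0.798 0.383 -0.466
outer loop
vertex -0.207 4.208 2.145
vertex 0.541 3.584 2.913
vertex 0.17 3.063 1.85
endloop
endfacet
facet normal 0.247 0.317 -0.916
outer loop
vertex -0.207 4.208 2.145
vertex 0.17 3.063 1.85
vertex -1.007 3.4 1.649
endloop
endfacet
facet normal -0.297 0.696 -0.654
outer loop
vertex -0.207 4.208 2.145
vertex -1.007 3.4 1.649
vertex -1.363 4.129 2.587
endloop
endfacet
facet normal 0.613 0.415 0.673
outer loop
vertex 0.541 3.584 2.913
vertex -0.406 4.243 3.369
vertex -0.153 3.12 3.831
endloop
endfacet
facet normal -0.483 0.729 0.485
outer loop
vertex -0.406 4.243 3.369
vertex -1.363 4.129 2.587
vertex -1.33 3.457 3.63
endloop
endfacet
facet normal -0.829 0.243 -0.504
outer loop
vertex -1.363 4.129 2.587
vertex -1.007 3.4 1.649
vertex -1.701 2.936 2.567
endloop
endfacet
facet normal 0.053 -0.370 -0.928
outer loop
vertex -1.007 3.4 1.649
vertex 0.17 3.063 1.85
vertex -0.754 2.277 2.111
endloop
endfacet
facet normal 0.944 -0.264 -0.200
outer loop
vertex 0.17 3.063 1.85
vertex 0.541 3.584 2.913
vertex 0.203 2.391 2.893
endloop
endfacet
facet normal -0.247 -0.317 0.916
outer loop
vertex -0.953 2.312 3.335
vertex -0.153 3.12 3.831
vertex -1.33 3.457 3.63
endloop
endfacet
facet normal -0.798 -0.383 0.466
outer loop
vertex -0.953 2.312 3.335
vertex -1.33 3.457 3.63
vertex -1.701 2.936 2.567
endloop
endfacet
facet normal -0.593 -0.802 -0.074
outer loop
vertex -0.953 2.312 3.335
vertex -1.701 2.936 2.567
vertex -0.754 2.277 2.111
endloop
endfacet
facet normal 0.084 -0.996 0.042
outer loop
vertex -0.953 2.312 3.335
vertex -0.754 2.277 2.111
vertex 0.203 2.391 2.893
endloop
endfacet
facet normal 0.297 -0.696 0.654
outer loop
vertex -0.953 2.312 3.335
vertex 0.203 2.391 2.893
vertex -0.153 3.12 3.831
endloop
endfacet
facet normal -0.053 0.370 0.928
outer loop
vertex -1.33 3.457 3.63
vertex -0.153 3.12 3.831
vertex -0.406 4.243 3.369
endloop
endfacet
facet normal -0.944 0.264 0.200
outer loop
vertex -1.701 2.936 2.567
vertex -1.33 3.457 3.63
vertex -1.363 4.129 2.587
endloop
endfacet
facet normal -0.613 -0.415 -0.673
outer loop
vertex -0.754 2.277 2.111
vertex -1.701 2.936 2.567
vertex -1.007 3.4 1.649
endloop
endfacet
facet normal 0.483 -0.729 -0.485
outer loop
vertex 0.203 2.391 2.893
vertex -0.754 2.277 2.111
vertex 0.17 3.063 1.85
endloop
endfacet
facet normal 0.829 -0.243 0.504
outer loop
vertex -0.153 3.12 3.831
vertex 0.203 2.391 2.893
vertex 0.541 3.584 2.913
endloop
endfacet
facet normal -0.590 -0.725 0.354
outer loop
vertex 1.746 -3.604 4.111
vertex 1.11 -2.555 5.2
vertex 0.337 -3.098 2.8
endloop
endfacet
facet normal 0.388 -0.640 -0.664
outer loop
vertex 1.47 -1.705 2.12
vertex 1.746 -3.604 4.111
vertex 0.337 -3.098 2.8
endloop
endfacet
facet normal -0.590 -0.725 0.354
outer loop
vertex 0.337 -3.098 2.8
vertex 1.11 -2.555 5.2
vertex -0.299 -2.049 3.889
endloop
endfacet
facet normal -0.708 0.254 -0.659
outer loop
vertex -0.299 -2.049 3.889
vertex 1.47 -1.705 2.12
vertex 0.337 -3.098 2.8
endloop
endfacet
facet normal 0.708 -0.254 0.659
outer loop
vertex 1.746 -3.604 4.111
vertex 2.243 -1.162 4.52
vertex 1.11 -2.555 5.2
endloop
endfacet
facet normal 0.388 -0.640 -0.664
outer loop
vertex 2.879 -2.211 3.431
vertex 1.746 -3.604 4.111
vertex 1.47 -1.705 2.12
endloop
endfacet
facet normal 0.708 -0.254 0.659
outer loop
vertex 2.879 -2.211 3.431
vertex 2.243 -1.162 4.52
vertex 1.746 -3.604 4.111
endloop
endfacet
facet normal -0.388 0.640 0.664
outer loop
vertex 1.11 -2.555 5.2
vertex 2.243 -1.162 4.52
vertex -0.299 -2.049 3.889
endloop
endfacet
facet normal -0.708 0.254 -0.659
outer loop
vertex 0.834 -0.656 3.209
vertex 1.47 -1.705 2.12
vertex -0.299 -2.049 3.889
endloop
endfacet
facet normal -0.388 0.640 0.664
outer loop
vertex -0.299 -2.049 3.889
vertex 2.243 -1.162 4.52
vertex 0.834 -0.656 3.209
endloop
endfacet
facet normal 0.590 0.725 -0.354
outer loop
vertex 0.834 -0.656 3.209
vertex 2.879 -2.211 3.431
vertex 1.47 -1.705 2.12
endloop
endfacet
facet normal 0.590 0.725 -0.354
outer loop
vertex 2.243 -1.162 4.52
vertex 2.879 -2.211 3.431
vertex 0.834 -0.656 3.209
endloop
endfacet

endsolid


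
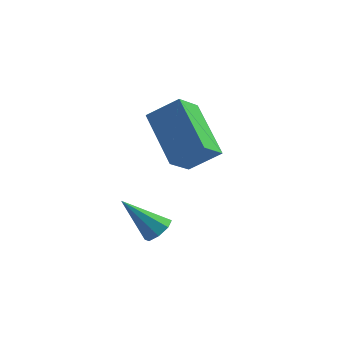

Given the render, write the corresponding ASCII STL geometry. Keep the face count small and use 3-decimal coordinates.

solid 
facet normal 0.696 0.043 -0.717
outer loop
vertex -0.642 -3.645 -0.736
vertex -0.991 -3.836 -1.086
vertex -0.852 -3.352 -0.922
endloop
endfacet
facet normal 0.265 0.645 0.716
outer loop
vertex -0.642 -3.645 -0.736
vertex -0.852 -3.352 -0.922
vertex -2.069 -3.904 0.026
endloop
endfacet
facet normal 0.695 0.044 -0.718
outer loop
vertex -0.852 -3.352 -0.922
vertex -0.991 -3.836 -1.086
vertex -1.144 -3.343 -1.204
endloop
endfacet
facet normal -0.223 0.939 0.261
outer loop
vertex -0.852 -3.352 -0.922
vertex -1.144 -3.343 -1.204
vertex -2.069 -3.904 0.026
endloop
endfacet
facet normal 0.695 0.044 -0.717
outer loop
vertex -1.144 -3.343 -1.204
vertex -0.991 -3.836 -1.086
vertex -1.346 -3.623 -1.417
endloop
endfacet
facet normal -0.703 0.676 -0.221
outer loop
vertex -1.144 -3.343 -1.204
vertex -1.346 -3.623 -1.417
vertex -2.069 -3.904 0.026
endloop
endfacet
facet normal 0.695 0.044 -0.717
outer loop
vertex -1.346 -3.623 -1.417
vertex -0.991 -3.836 -1.086
vertex -1.34 -4.028 -1.436
endloop
endfacet
facet normal -0.895 0.008 -0.447
outer loop
vertex -1.346 -3.623 -1.417
vertex -1.34 -4.028 -1.436
vertex -2.069 -3.904 0.026
endloop
endfacet
facet normal 0.696 0.043 -0.717
outer loop
vertex -1.34 -4.028 -1.436
vertex -0.991 -3.836 -1.086
vertex -1.13 -4.321 -1.25
endloop
endfacet
facet normal -0.685 -0.671 -0.284
outer loop
vertex -1.34 -4.028 -1.436
vertex -1.13 -4.321 -1.25
vertex -2.069 -3.904 0.026
endloop
endfacet
facet normal 0.695 0.044 -0.718
outer loop
vertex -1.13 -4.321 -1.25
vertex -0.991 -3.836 -1.086
vertex -0.838 -4.33 -0.968
endloop
endfacet
facet normal -0.196 -0.966 0.172
outer loop
vertex -1.13 -4.321 -1.25
vertex -0.838 -4.33 -0.968
vertex -2.069 -3.904 0.026
endloop
endfacet
facet normal 0.695 0.044 -0.717
outer loop
vertex -0.838 -4.33 -0.968
vertex -0.991 -3.836 -1.086
vertex -0.636 -4.05 -0.755
endloop
endfacet
facet normal 0.284 -0.702 0.653
outer loop
vertex -0.838 -4.33 -0.968
vertex -0.636 -4.05 -0.755
vertex -2.069 -3.904 0.026
endloop
endfacet
facet normal 0.695 0.044 -0.717
outer loop
vertex -0.636 -4.05 -0.755
vertex -0.991 -3.836 -1.086
vertex -0.642 -3.645 -0.736
endloop
endfacet
facet normal 0.476 -0.034 0.879
outer loop
vertex -0.636 -4.05 -0.755
vertex -0.642 -3.645 -0.736
vertex -2.069 -3.904 0.026
endloop
endfacet
facet normal -0.539 0.673 0.506
outer loop
vertex -0.847 -2.052 3.407
vertex -0.502 -1.249 2.706
vertex -1.787 -2.27 2.695
endloop
endfacet
facet normal -0.308 -0.716 0.626
outer loop
vertex -0.698 -3.631 1.674
vertex -0.847 -2.052 3.407
vertex -1.787 -2.27 2.695
endloop
endfacet
facet normal -0.539 0.673 0.506
outer loop
vertex -1.787 -2.27 2.695
vertex -0.502 -1.249 2.706
vertex -1.442 -1.467 1.994
endloop
endfacet
facet normal -0.784 -0.182 -0.594
outer loop
vertex -1.442 -1.467 1.994
vertex -0.698 -3.631 1.674
vertex -1.787 -2.27 2.695
endloop
endfacet
facet normal 0.784 0.182 0.594
outer loop
vertex -0.847 -2.052 3.407
vertex 0.587 -2.61 1.685
vertex -0.502 -1.249 2.706
endloop
endfacet
facet normal -0.308 -0.716 0.626
outer loop
vertex 0.242 -3.413 2.386
vertex -0.847 -2.052 3.407
vertex -0.698 -3.631 1.674
endloop
endfacet
facet normal 0.784 0.182 0.594
outer loop
vertex 0.242 -3.413 2.386
vertex 0.587 -2.61 1.685
vertex -0.847 -2.052 3.407
endloop
endfacet
facet normal 0.308 0.716 -0.626
outer loop
vertex -0.502 -1.249 2.706
vertex 0.587 -2.61 1.685
vertex -1.442 -1.467 1.994
endloop
endfacet
facet normal -0.784 -0.182 -0.594
outer loop
vertex -0.353 -2.828 0.973
vertex -0.698 -3.631 1.674
vertex -1.442 -1.467 1.994
endloop
endfacet
facet normal 0.308 0.716 -0.626
outer loop
vertex -1.442 -1.467 1.994
vertex 0.587 -2.61 1.685
vertex -0.353 -2.828 0.973
endloop
endfacet
facet normal 0.539 -0.673 -0.506
outer loop
vertex -0.353 -2.828 0.973
vertex 0.242 -3.413 2.386
vertex -0.698 -3.631 1.674
endloop
endfacet
facet normal 0.539 -0.673 -0.506
outer loop
vertex 0.587 -2.61 1.685
vertex 0.242 -3.413 2.386
vertex -0.353 -2.828 0.973
endloop
endfacet

endsolid


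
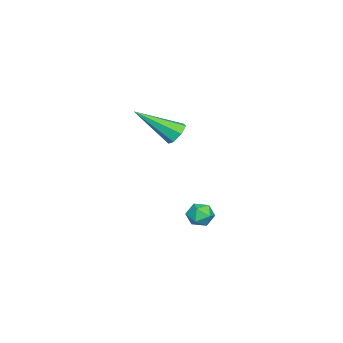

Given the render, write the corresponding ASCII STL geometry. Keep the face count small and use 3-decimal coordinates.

solid 
facet normal -0.225 0.778 -0.587
outer loop
vertex 1.123 -1.936 1.838
vertex 0.657 -2.259 1.588
vertex 0.647 -1.888 2.084
endloop
endfacet
facet normal 0.452 0.406 0.794
outer loop
vertex 1.123 -1.936 1.838
vertex 0.647 -1.888 2.084
vertex 1.143 -3.941 2.852
endloop
endfacet
facet normal -0.226 0.778 -0.586
outer loop
vertex 0.647 -1.888 2.084
vertex 0.657 -2.259 1.588
vertex 0.179 -2.12 1.957
endloop
endfacet
facet normal -0.366 0.247 0.897
outer loop
vertex 0.647 -1.888 2.084
vertex 0.179 -2.12 1.957
vertex 1.143 -3.941 2.852
endloop
endfacet
facet normal -0.225 0.779 -0.585
outer loop
vertex 0.179 -2.12 1.957
vertex 0.657 -2.259 1.588
vertex 0.07 -2.456 1.551
endloop
endfacet
facet normal -0.866 -0.245 0.435
outer loop
vertex 0.179 -2.12 1.957
vertex 0.07 -2.456 1.551
vertex 1.143 -3.941 2.852
endloop
endfacet
facet normal -0.224 0.779 -0.586
outer loop
vertex 0.07 -2.456 1.551
vertex 0.657 -2.259 1.588
vertex 0.404 -2.644 1.173
endloop
endfacet
facet normal -0.671 -0.700 -0.245
outer loop
vertex 0.07 -2.456 1.551
vertex 0.404 -2.644 1.173
vertex 1.143 -3.941 2.852
endloop
endfacet
facet normal -0.225 0.779 -0.585
outer loop
vertex 0.404 -2.644 1.173
vertex 0.657 -2.259 1.588
vertex 0.928 -2.542 1.107
endloop
endfacet
facet normal 0.071 -0.774 -0.629
outer loop
vertex 0.404 -2.644 1.173
vertex 0.928 -2.542 1.107
vertex 1.143 -3.941 2.852
endloop
endfacet
facet normal -0.225 0.779 -0.585
outer loop
vertex 0.928 -2.542 1.107
vertex 0.657 -2.259 1.588
vertex 1.248 -2.227 1.403
endloop
endfacet
facet normal 0.803 -0.412 -0.430
outer loop
vertex 0.928 -2.542 1.107
vertex 1.248 -2.227 1.403
vertex 1.143 -3.941 2.852
endloop
endfacet
facet normal -0.225 0.779 -0.586
outer loop
vertex 1.248 -2.227 1.403
vertex 0.657 -2.259 1.588
vertex 1.123 -1.936 1.838
endloop
endfacet
facet normal 0.972 0.113 0.204
outer loop
vertex 1.248 -2.227 1.403
vertex 1.123 -1.936 1.838
vertex 1.143 -3.941 2.852
endloop
endfacet
facet normal -0.054 -0.055 0.997
outer loop
vertex -0.503 -1.221 -3.033
vertex -0.539 -1.892 -3.072
vertex 0.06 -1.59 -3.023
endloop
endfacet
facet normal 0.324 0.516 0.793
outer loop
vertex -0.503 -1.221 -3.033
vertex 0.06 -1.59 -3.023
vertex 0.037 -1.022 -3.383
endloop
endfacet
facet normal -0.094 0.921 0.379
outer loop
vertex -0.503 -1.221 -3.033
vertex 0.037 -1.022 -3.383
vertex -0.577 -0.973 -3.654
endloop
endfacet
facet normal -0.730 0.600 0.327
outer loop
vertex -0.503 -1.221 -3.033
vertex -0.577 -0.973 -3.654
vertex -0.933 -1.511 -3.462
endloop
endfacet
facet normal -0.705 -0.003 0.709
outer loop
vertex -0.503 -1.221 -3.033
vertex -0.933 -1.511 -3.462
vertex -0.539 -1.892 -3.072
endloop
endfacet
facet normal 0.872 0.287 0.397
outer loop
vertex 0.037 -1.022 -3.383
vertex 0.06 -1.59 -3.023
vertex 0.333 -1.569 -3.638
endloop
endfacet
facet normal 0.261 -0.636 0.726
outer loop
vertex 0.06 -1.59 -3.023
vertex -0.539 -1.892 -3.072
vertex -0.023 -2.107 -3.446
endloop
endfacet
facet normal -0.792 -0.551 0.262
outer loop
vertex -0.539 -1.892 -3.072
vertex -0.933 -1.511 -3.462
vertex -0.637 -2.058 -3.717
endloop
endfacet
facet normal -0.833 0.424 -0.355
outer loop
vertex -0.933 -1.511 -3.462
vertex -0.577 -0.973 -3.654
vertex -0.66 -1.49 -4.077
endloop
endfacet
facet normal 0.195 0.942 -0.272
outer loop
vertex -0.577 -0.973 -3.654
vertex 0.037 -1.022 -3.383
vertex -0.061 -1.188 -4.028
endloop
endfacet
facet normal 0.730 -0.600 -0.327
outer loop
vertex -0.097 -1.859 -4.067
vertex 0.333 -1.569 -3.638
vertex -0.023 -2.107 -3.446
endloop
endfacet
facet normal 0.094 -0.921 -0.379
outer loop
vertex -0.097 -1.859 -4.067
vertex -0.023 -2.107 -3.446
vertex -0.637 -2.058 -3.717
endloop
endfacet
facet normal -0.324 -0.516 -0.793
outer loop
vertex -0.097 -1.859 -4.067
vertex -0.637 -2.058 -3.717
vertex -0.66 -1.49 -4.077
endloop
endfacet
facet normal 0.054 0.055 -0.997
outer loop
vertex -0.097 -1.859 -4.067
vertex -0.66 -1.49 -4.077
vertex -0.061 -1.188 -4.028
endloop
endfacet
facet normal 0.705 0.003 -0.709
outer loop
vertex -0.097 -1.859 -4.067
vertex -0.061 -1.188 -4.028
vertex 0.333 -1.569 -3.638
endloop
endfacet
facet normal 0.833 -0.424 0.355
outer loop
vertex -0.023 -2.107 -3.446
vertex 0.333 -1.569 -3.638
vertex 0.06 -1.59 -3.023
endloop
endfacet
facet normal -0.195 -0.942 0.272
outer loop
vertex -0.637 -2.058 -3.717
vertex -0.023 -2.107 -3.446
vertex -0.539 -1.892 -3.072
endloop
endfacet
facet normal -0.872 -0.287 -0.397
outer loop
vertex -0.66 -1.49 -4.077
vertex -0.637 -2.058 -3.717
vertex -0.933 -1.511 -3.462
endloop
endfacet
facet normal -0.261 0.636 -0.726
outer loop
vertex -0.061 -1.188 -4.028
vertex -0.66 -1.49 -4.077
vertex -0.577 -0.973 -3.654
endloop
endfacet
facet normal 0.792 0.551 -0.262
outer loop
vertex 0.333 -1.569 -3.638
vertex -0.061 -1.188 -4.028
vertex 0.037 -1.022 -3.383
endloop
endfacet

endsolid


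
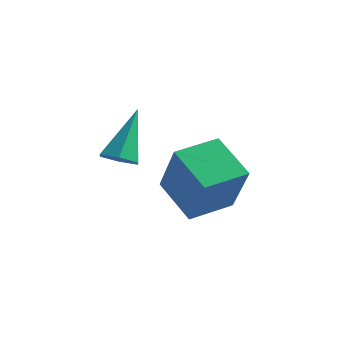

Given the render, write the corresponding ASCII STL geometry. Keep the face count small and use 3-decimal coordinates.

solid 
facet normal -0.534 0.312 -0.786
outer loop
vertex -1.683 2.951 -3.317
vertex -1.31 4.174 -3.085
vertex -0.53 2.762 -4.176
endloop
endfacet
facet normal -0.287 -0.941 -0.178
outer loop
vertex 0.49 2.166 -2.675
vertex -1.683 2.951 -3.317
vertex -0.53 2.762 -4.176
endloop
endfacet
facet normal -0.534 0.312 -0.786
outer loop
vertex -0.53 2.762 -4.176
vertex -1.31 4.174 -3.085
vertex -0.157 3.985 -3.944
endloop
endfacet
facet normal 0.795 -0.130 -0.592
outer loop
vertex -0.157 3.985 -3.944
vertex 0.49 2.166 -2.675
vertex -0.53 2.762 -4.176
endloop
endfacet
facet normal -0.795 0.130 0.592
outer loop
vertex -1.683 2.951 -3.317
vertex -0.29 3.578 -1.584
vertex -1.31 4.174 -3.085
endloop
endfacet
facet normal -0.287 -0.941 -0.178
outer loop
vertex -0.663 2.355 -1.816
vertex -1.683 2.951 -3.317
vertex 0.49 2.166 -2.675
endloop
endfacet
facet normal -0.795 0.130 0.592
outer loop
vertex -0.663 2.355 -1.816
vertex -0.29 3.578 -1.584
vertex -1.683 2.951 -3.317
endloop
endfacet
facet normal 0.287 0.941 0.178
outer loop
vertex -1.31 4.174 -3.085
vertex -0.29 3.578 -1.584
vertex -0.157 3.985 -3.944
endloop
endfacet
facet normal 0.795 -0.130 -0.592
outer loop
vertex 0.863 3.389 -2.443
vertex 0.49 2.166 -2.675
vertex -0.157 3.985 -3.944
endloop
endfacet
facet normal 0.287 0.941 0.178
outer loop
vertex -0.157 3.985 -3.944
vertex -0.29 3.578 -1.584
vertex 0.863 3.389 -2.443
endloop
endfacet
facet normal 0.534 -0.312 0.786
outer loop
vertex 0.863 3.389 -2.443
vertex -0.663 2.355 -1.816
vertex 0.49 2.166 -2.675
endloop
endfacet
facet normal 0.534 -0.312 0.786
outer loop
vertex -0.29 3.578 -1.584
vertex -0.663 2.355 -1.816
vertex 0.863 3.389 -2.443
endloop
endfacet
facet normal 0.088 -0.494 -0.865
outer loop
vertex -0.461 0.216 -1.4
vertex -0.798 0.567 -1.635
vertex -0.266 0.662 -1.635
endloop
endfacet
facet normal 0.868 -0.127 0.480
outer loop
vertex -0.461 0.216 -1.4
vertex -0.266 0.662 -1.635
vertex -0.942 1.373 -0.225
endloop
endfacet
facet normal 0.088 -0.493 -0.866
outer loop
vertex -0.266 0.662 -1.635
vertex -0.798 0.567 -1.635
vertex -0.603 1.013 -1.869
endloop
endfacet
facet normal 0.722 0.692 -0.003
outer loop
vertex -0.266 0.662 -1.635
vertex -0.603 1.013 -1.869
vertex -0.942 1.373 -0.225
endloop
endfacet
facet normal 0.090 -0.493 -0.865
outer loop
vertex -0.603 1.013 -1.869
vertex -0.798 0.567 -1.635
vertex -1.135 0.918 -1.87
endloop
endfacet
facet normal -0.170 0.955 -0.244
outer loop
vertex -0.603 1.013 -1.869
vertex -1.135 0.918 -1.87
vertex -0.942 1.373 -0.225
endloop
endfacet
facet normal 0.087 -0.495 -0.865
outer loop
vertex -1.135 0.918 -1.87
vertex -0.798 0.567 -1.635
vertex -1.33 0.473 -1.635
endloop
endfacet
facet normal -0.917 0.400 -0.003
outer loop
vertex -1.135 0.918 -1.87
vertex -1.33 0.473 -1.635
vertex -0.942 1.373 -0.225
endloop
endfacet
facet normal 0.087 -0.495 -0.865
outer loop
vertex -1.33 0.473 -1.635
vertex -0.798 0.567 -1.635
vertex -0.993 0.122 -1.4
endloop
endfacet
facet normal -0.771 -0.419 0.480
outer loop
vertex -1.33 0.473 -1.635
vertex -0.993 0.122 -1.4
vertex -0.942 1.373 -0.225
endloop
endfacet
facet normal 0.087 -0.495 -0.865
outer loop
vertex -0.993 0.122 -1.4
vertex -0.798 0.567 -1.635
vertex -0.461 0.216 -1.4
endloop
endfacet
facet normal 0.121 -0.682 0.721
outer loop
vertex -0.993 0.122 -1.4
vertex -0.461 0.216 -1.4
vertex -0.942 1.373 -0.225
endloop
endfacet

endsolid


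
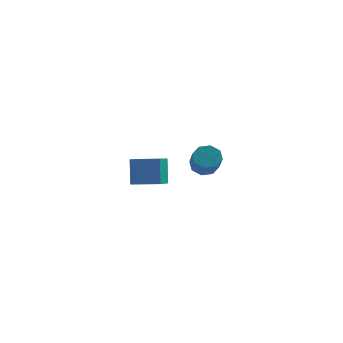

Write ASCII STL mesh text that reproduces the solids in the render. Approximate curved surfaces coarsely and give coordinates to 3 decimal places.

solid 
facet normal -0.289 0.713 -0.639
outer loop
vertex 2.961 -2.78 1.889
vertex 2.499 -3.195 1.635
vertex 2.51 -2.745 2.132
endloop
endfacet
facet normal 0.381 0.698 0.606
outer loop
vertex 2.961 -2.78 1.889
vertex 2.51 -2.745 2.132
vertex 3.362 -3.771 2.778
endloop
endfacet
facet normal 0.382 0.698 0.605
outer loop
vertex 3.362 -3.771 2.778
vertex 2.51 -2.745 2.132
vertex 2.912 -3.735 3.021
endloop
endfacet
facet normal 0.289 -0.712 0.640
outer loop
vertex 3.362 -3.771 2.778
vertex 2.912 -3.735 3.021
vertex 2.901 -4.185 2.525
endloop
endfacet
facet normal -0.289 0.713 -0.639
outer loop
vertex 2.51 -2.745 2.132
vertex 2.499 -3.195 1.635
vertex 2.054 -2.973 2.084
endloop
endfacet
facet normal -0.352 0.542 0.763
outer loop
vertex 2.51 -2.745 2.132
vertex 2.054 -2.973 2.084
vertex 2.912 -3.735 3.021
endloop
endfacet
facet normal -0.351 0.543 0.763
outer loop
vertex 2.912 -3.735 3.021
vertex 2.054 -2.973 2.084
vertex 2.455 -3.963 2.973
endloop
endfacet
facet normal 0.288 -0.712 0.640
outer loop
vertex 2.912 -3.735 3.021
vertex 2.455 -3.963 2.973
vertex 2.901 -4.185 2.525
endloop
endfacet
facet normal -0.289 0.713 -0.639
outer loop
vertex 2.054 -2.973 2.084
vertex 2.499 -3.195 1.635
vertex 1.858 -3.331 1.773
endloop
endfacet
facet normal -0.878 0.069 0.473
outer loop
vertex 2.054 -2.973 2.084
vertex 1.858 -3.331 1.773
vertex 2.455 -3.963 2.973
endloop
endfacet
facet normal -0.878 0.069 0.473
outer loop
vertex 2.455 -3.963 2.973
vertex 1.858 -3.331 1.773
vertex 2.259 -4.321 2.662
endloop
endfacet
facet normal 0.288 -0.713 0.640
outer loop
vertex 2.455 -3.963 2.973
vertex 2.259 -4.321 2.662
vertex 2.901 -4.185 2.525
endloop
endfacet
facet normal -0.289 0.712 -0.640
outer loop
vertex 1.858 -3.331 1.773
vertex 2.499 -3.195 1.635
vertex 2.038 -3.609 1.382
endloop
endfacet
facet normal -0.891 -0.445 -0.094
outer loop
vertex 1.858 -3.331 1.773
vertex 2.038 -3.609 1.382
vertex 2.259 -4.321 2.662
endloop
endfacet
facet normal -0.891 -0.444 -0.093
outer loop
vertex 2.259 -4.321 2.662
vertex 2.038 -3.609 1.382
vertex 2.439 -4.6 2.271
endloop
endfacet
facet normal 0.288 -0.712 0.640
outer loop
vertex 2.259 -4.321 2.662
vertex 2.439 -4.6 2.271
vertex 2.901 -4.185 2.525
endloop
endfacet
facet normal -0.289 0.712 -0.640
outer loop
vertex 2.038 -3.609 1.382
vertex 2.499 -3.195 1.635
vertex 2.488 -3.645 1.139
endloop
endfacet
facet normal -0.383 -0.698 -0.605
outer loop
vertex 2.038 -3.609 1.382
vertex 2.488 -3.645 1.139
vertex 2.439 -4.6 2.271
endloop
endfacet
facet normal -0.381 -0.699 -0.606
outer loop
vertex 2.439 -4.6 2.271
vertex 2.488 -3.645 1.139
vertex 2.89 -4.635 2.028
endloop
endfacet
facet normal 0.289 -0.713 0.639
outer loop
vertex 2.439 -4.6 2.271
vertex 2.89 -4.635 2.028
vertex 2.901 -4.185 2.525
endloop
endfacet
facet normal -0.288 0.712 -0.640
outer loop
vertex 2.488 -3.645 1.139
vertex 2.499 -3.195 1.635
vertex 2.945 -3.417 1.187
endloop
endfacet
facet normal 0.351 -0.543 -0.763
outer loop
vertex 2.488 -3.645 1.139
vertex 2.945 -3.417 1.187
vertex 2.89 -4.635 2.028
endloop
endfacet
facet normal 0.352 -0.543 -0.763
outer loop
vertex 2.89 -4.635 2.028
vertex 2.945 -3.417 1.187
vertex 3.346 -4.407 2.076
endloop
endfacet
facet normal 0.289 -0.713 0.639
outer loop
vertex 2.89 -4.635 2.028
vertex 3.346 -4.407 2.076
vertex 2.901 -4.185 2.525
endloop
endfacet
facet normal -0.288 0.713 -0.640
outer loop
vertex 2.945 -3.417 1.187
vertex 2.499 -3.195 1.635
vertex 3.141 -3.059 1.498
endloop
endfacet
facet normal 0.878 -0.069 -0.473
outer loop
vertex 2.945 -3.417 1.187
vertex 3.141 -3.059 1.498
vertex 3.346 -4.407 2.076
endloop
endfacet
facet normal 0.878 -0.069 -0.473
outer loop
vertex 3.346 -4.407 2.076
vertex 3.141 -3.059 1.498
vertex 3.542 -4.049 2.387
endloop
endfacet
facet normal 0.289 -0.713 0.639
outer loop
vertex 3.346 -4.407 2.076
vertex 3.542 -4.049 2.387
vertex 2.901 -4.185 2.525
endloop
endfacet
facet normal -0.288 0.712 -0.640
outer loop
vertex 3.141 -3.059 1.498
vertex 2.499 -3.195 1.635
vertex 2.961 -2.78 1.889
endloop
endfacet
facet normal 0.891 0.444 0.093
outer loop
vertex 3.141 -3.059 1.498
vertex 2.961 -2.78 1.889
vertex 3.542 -4.049 2.387
endloop
endfacet
facet normal 0.891 0.445 0.094
outer loop
vertex 3.542 -4.049 2.387
vertex 2.961 -2.78 1.889
vertex 3.362 -3.771 2.778
endloop
endfacet
facet normal 0.289 -0.712 0.640
outer loop
vertex 3.542 -4.049 2.387
vertex 3.362 -3.771 2.778
vertex 2.901 -4.185 2.525
endloop
endfacet
facet normal -0.993 -0.027 -0.119
outer loop
vertex -2.496 1.739 -0.537
vertex -2.477 2.972 -0.979
vertex -2.312 1.227 -1.956
endloop
endfacet
facet normal -0.014 -0.941 0.338
outer loop
vertex -0.843 1.268 -1.781
vertex -2.496 1.739 -0.537
vertex -2.312 1.227 -1.956
endloop
endfacet
facet normal -0.993 -0.027 -0.119
outer loop
vertex -2.312 1.227 -1.956
vertex -2.477 2.972 -0.979
vertex -2.293 2.46 -2.399
endloop
endfacet
facet normal 0.121 -0.337 -0.934
outer loop
vertex -2.293 2.46 -2.399
vertex -0.843 1.268 -1.781
vertex -2.312 1.227 -1.956
endloop
endfacet
facet normal -0.121 0.337 0.934
outer loop
vertex -2.496 1.739 -0.537
vertex -1.008 3.013 -0.804
vertex -2.477 2.972 -0.979
endloop
endfacet
facet normal -0.014 -0.941 0.338
outer loop
vertex -1.027 1.78 -0.361
vertex -2.496 1.739 -0.537
vertex -0.843 1.268 -1.781
endloop
endfacet
facet normal -0.121 0.337 0.934
outer loop
vertex -1.027 1.78 -0.361
vertex -1.008 3.013 -0.804
vertex -2.496 1.739 -0.537
endloop
endfacet
facet normal 0.014 0.941 -0.338
outer loop
vertex -2.477 2.972 -0.979
vertex -1.008 3.013 -0.804
vertex -2.293 2.46 -2.399
endloop
endfacet
facet normal 0.121 -0.337 -0.934
outer loop
vertex -0.824 2.501 -2.223
vertex -0.843 1.268 -1.781
vertex -2.293 2.46 -2.399
endloop
endfacet
facet normal 0.014 0.941 -0.338
outer loop
vertex -2.293 2.46 -2.399
vertex -1.008 3.013 -0.804
vertex -0.824 2.501 -2.223
endloop
endfacet
facet normal 0.993 0.027 0.119
outer loop
vertex -0.824 2.501 -2.223
vertex -1.027 1.78 -0.361
vertex -0.843 1.268 -1.781
endloop
endfacet
facet normal 0.993 0.027 0.119
outer loop
vertex -1.008 3.013 -0.804
vertex -1.027 1.78 -0.361
vertex -0.824 2.501 -2.223
endloop
endfacet

endsolid


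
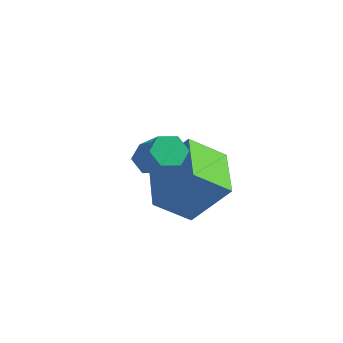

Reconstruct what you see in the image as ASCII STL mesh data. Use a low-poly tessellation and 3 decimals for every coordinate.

solid 
facet normal -0.441 -0.672 0.595
outer loop
vertex -0.944 -0.304 1.757
vertex -2.432 1.14 2.287
vertex -2.159 -0.956 0.12
endloop
endfacet
facet normal 0.696 -0.675 -0.248
outer loop
vertex -1.428 0.16 -0.867
vertex -0.944 -0.304 1.757
vertex -2.159 -0.956 0.12
endloop
endfacet
facet normal -0.440 -0.672 0.595
outer loop
vertex -2.159 -0.956 0.12
vertex -2.432 1.14 2.287
vertex -3.647 0.487 0.65
endloop
endfacet
facet normal -0.568 -0.305 -0.765
outer loop
vertex -3.647 0.487 0.65
vertex -1.428 0.16 -0.867
vertex -2.159 -0.956 0.12
endloop
endfacet
facet normal 0.568 0.304 0.765
outer loop
vertex -0.944 -0.304 1.757
vertex -1.701 2.256 1.3
vertex -2.432 1.14 2.287
endloop
endfacet
facet normal 0.696 -0.674 -0.248
outer loop
vertex -0.213 0.813 0.77
vertex -0.944 -0.304 1.757
vertex -1.428 0.16 -0.867
endloop
endfacet
facet normal 0.568 0.304 0.765
outer loop
vertex -0.213 0.813 0.77
vertex -1.701 2.256 1.3
vertex -0.944 -0.304 1.757
endloop
endfacet
facet normal -0.696 0.674 0.247
outer loop
vertex -2.432 1.14 2.287
vertex -1.701 2.256 1.3
vertex -3.647 0.487 0.65
endloop
endfacet
facet normal -0.568 -0.304 -0.765
outer loop
vertex -2.916 1.604 -0.337
vertex -1.428 0.16 -0.867
vertex -3.647 0.487 0.65
endloop
endfacet
facet normal -0.696 0.674 0.248
outer loop
vertex -3.647 0.487 0.65
vertex -1.701 2.256 1.3
vertex -2.916 1.604 -0.337
endloop
endfacet
facet normal 0.440 0.672 -0.595
outer loop
vertex -2.916 1.604 -0.337
vertex -0.213 0.813 0.77
vertex -1.428 0.16 -0.867
endloop
endfacet
facet normal 0.440 0.673 -0.595
outer loop
vertex -1.701 2.256 1.3
vertex -0.213 0.813 0.77
vertex -2.916 1.604 -0.337
endloop
endfacet
facet normal -0.735 0.280 -0.617
outer loop
vertex -0.853 -1.91 2.611
vertex -1.293 -1.956 3.114
vertex -0.976 -1.378 2.999
endloop
endfacet
facet normal 0.653 0.539 -0.532
outer loop
vertex -0.853 -1.91 2.611
vertex -0.976 -1.378 2.999
vertex 0.374 -2.377 3.644
endloop
endfacet
facet normal 0.653 0.539 -0.532
outer loop
vertex 0.374 -2.377 3.644
vertex -0.976 -1.378 2.999
vertex 0.25 -1.845 4.031
endloop
endfacet
facet normal 0.734 -0.279 0.619
outer loop
vertex 0.374 -2.377 3.644
vertex 0.25 -1.845 4.031
vertex -0.067 -2.424 4.146
endloop
endfacet
facet normal -0.734 0.279 -0.619
outer loop
vertex -0.976 -1.378 2.999
vertex -1.293 -1.956 3.114
vertex -1.417 -1.424 3.501
endloop
endfacet
facet normal 0.167 0.958 0.235
outer loop
vertex -0.976 -1.378 2.999
vertex -1.417 -1.424 3.501
vertex 0.25 -1.845 4.031
endloop
endfacet
facet normal 0.167 0.958 0.234
outer loop
vertex 0.25 -1.845 4.031
vertex -1.417 -1.424 3.501
vertex -0.19 -1.891 4.534
endloop
endfacet
facet normal 0.735 -0.280 0.617
outer loop
vertex 0.25 -1.845 4.031
vertex -0.19 -1.891 4.534
vertex -0.067 -2.424 4.146
endloop
endfacet
facet normal -0.734 0.279 -0.619
outer loop
vertex -1.417 -1.424 3.501
vertex -1.293 -1.956 3.114
vertex -1.734 -2.003 3.616
endloop
endfacet
facet normal -0.486 0.419 0.767
outer loop
vertex -1.417 -1.424 3.501
vertex -1.734 -2.003 3.616
vertex -0.19 -1.891 4.534
endloop
endfacet
facet normal -0.486 0.419 0.767
outer loop
vertex -0.19 -1.891 4.534
vertex -1.734 -2.003 3.616
vertex -0.507 -2.47 4.649
endloop
endfacet
facet normal 0.735 -0.280 0.617
outer loop
vertex -0.19 -1.891 4.534
vertex -0.507 -2.47 4.649
vertex -0.067 -2.424 4.146
endloop
endfacet
facet normal -0.734 0.279 -0.619
outer loop
vertex -1.734 -2.003 3.616
vertex -1.293 -1.956 3.114
vertex -1.61 -2.535 3.229
endloop
endfacet
facet normal -0.653 -0.539 0.532
outer loop
vertex -1.734 -2.003 3.616
vertex -1.61 -2.535 3.229
vertex -0.507 -2.47 4.649
endloop
endfacet
facet normal -0.653 -0.539 0.532
outer loop
vertex -0.507 -2.47 4.649
vertex -1.61 -2.535 3.229
vertex -0.384 -3.002 4.261
endloop
endfacet
facet normal 0.735 -0.280 0.617
outer loop
vertex -0.507 -2.47 4.649
vertex -0.384 -3.002 4.261
vertex -0.067 -2.424 4.146
endloop
endfacet
facet normal -0.735 0.280 -0.617
outer loop
vertex -1.61 -2.535 3.229
vertex -1.293 -1.956 3.114
vertex -1.17 -2.489 2.726
endloop
endfacet
facet normal -0.168 -0.958 -0.234
outer loop
vertex -1.61 -2.535 3.229
vertex -1.17 -2.489 2.726
vertex -0.384 -3.002 4.261
endloop
endfacet
facet normal -0.167 -0.958 -0.235
outer loop
vertex -0.384 -3.002 4.261
vertex -1.17 -2.489 2.726
vertex 0.057 -2.956 3.759
endloop
endfacet
facet normal 0.734 -0.279 0.619
outer loop
vertex -0.384 -3.002 4.261
vertex 0.057 -2.956 3.759
vertex -0.067 -2.424 4.146
endloop
endfacet
facet normal -0.735 0.280 -0.617
outer loop
vertex -1.17 -2.489 2.726
vertex -1.293 -1.956 3.114
vertex -0.853 -1.91 2.611
endloop
endfacet
facet normal 0.486 -0.419 -0.767
outer loop
vertex -1.17 -2.489 2.726
vertex -0.853 -1.91 2.611
vertex 0.057 -2.956 3.759
endloop
endfacet
facet normal 0.486 -0.419 -0.767
outer loop
vertex 0.057 -2.956 3.759
vertex -0.853 -1.91 2.611
vertex 0.374 -2.377 3.644
endloop
endfacet
facet normal 0.734 -0.279 0.619
outer loop
vertex 0.057 -2.956 3.759
vertex 0.374 -2.377 3.644
vertex -0.067 -2.424 4.146
endloop
endfacet

endsolid


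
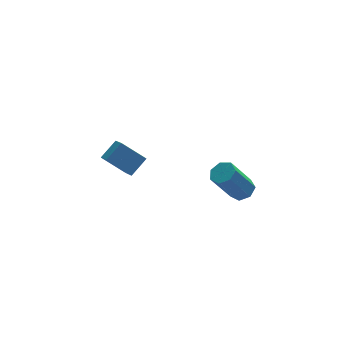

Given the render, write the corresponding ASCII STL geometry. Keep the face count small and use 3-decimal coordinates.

solid 
facet normal -0.723 -0.389 -0.571
outer loop
vertex -1.412 2.857 -0.249
vertex -1.403 4.025 -1.057
vertex -0.382 2.239 -1.131
endloop
endfacet
facet normal -0.006 -0.822 0.569
outer loop
vertex 0.463 2.695 -0.463
vertex -1.412 2.857 -0.249
vertex -0.382 2.239 -1.131
endloop
endfacet
facet normal -0.723 -0.389 -0.571
outer loop
vertex -0.382 2.239 -1.131
vertex -1.403 4.025 -1.057
vertex -0.373 3.407 -1.939
endloop
endfacet
facet normal 0.691 -0.415 -0.592
outer loop
vertex -0.373 3.407 -1.939
vertex 0.463 2.695 -0.463
vertex -0.382 2.239 -1.131
endloop
endfacet
facet normal -0.691 0.415 0.592
outer loop
vertex -1.412 2.857 -0.249
vertex -0.558 4.481 -0.389
vertex -1.403 4.025 -1.057
endloop
endfacet
facet normal -0.006 -0.822 0.569
outer loop
vertex -0.567 3.313 0.419
vertex -1.412 2.857 -0.249
vertex 0.463 2.695 -0.463
endloop
endfacet
facet normal -0.691 0.415 0.592
outer loop
vertex -0.567 3.313 0.419
vertex -0.558 4.481 -0.389
vertex -1.412 2.857 -0.249
endloop
endfacet
facet normal 0.006 0.822 -0.569
outer loop
vertex -1.403 4.025 -1.057
vertex -0.558 4.481 -0.389
vertex -0.373 3.407 -1.939
endloop
endfacet
facet normal 0.691 -0.415 -0.592
outer loop
vertex 0.472 3.863 -1.271
vertex 0.463 2.695 -0.463
vertex -0.373 3.407 -1.939
endloop
endfacet
facet normal 0.006 0.822 -0.569
outer loop
vertex -0.373 3.407 -1.939
vertex -0.558 4.481 -0.389
vertex 0.472 3.863 -1.271
endloop
endfacet
facet normal 0.723 0.389 0.571
outer loop
vertex 0.472 3.863 -1.271
vertex -0.567 3.313 0.419
vertex 0.463 2.695 -0.463
endloop
endfacet
facet normal 0.723 0.389 0.571
outer loop
vertex -0.558 4.481 -0.389
vertex -0.567 3.313 0.419
vertex 0.472 3.863 -1.271
endloop
endfacet
facet normal 0.519 0.112 -0.847
outer loop
vertex 4.012 -2.046 1.207
vertex 3.531 -2.33 0.875
vertex 3.614 -1.699 1.009
endloop
endfacet
facet normal 0.483 0.780 0.398
outer loop
vertex 4.012 -2.046 1.207
vertex 3.614 -1.699 1.009
vertex 2.99 -2.265 2.877
endloop
endfacet
facet normal 0.480 0.782 0.397
outer loop
vertex 2.99 -2.265 2.877
vertex 3.614 -1.699 1.009
vertex 2.591 -1.919 2.678
endloop
endfacet
facet normal -0.519 -0.111 0.847
outer loop
vertex 2.99 -2.265 2.877
vertex 2.591 -1.919 2.678
vertex 2.509 -2.55 2.545
endloop
endfacet
facet normal 0.519 0.112 -0.848
outer loop
vertex 3.614 -1.699 1.009
vertex 3.531 -2.33 0.875
vertex 3.153 -1.828 0.71
endloop
endfacet
facet normal -0.253 0.967 -0.027
outer loop
vertex 3.614 -1.699 1.009
vertex 3.153 -1.828 0.71
vertex 2.591 -1.919 2.678
endloop
endfacet
facet normal -0.253 0.967 -0.028
outer loop
vertex 2.591 -1.919 2.678
vertex 3.153 -1.828 0.71
vertex 2.131 -2.048 2.379
endloop
endfacet
facet normal -0.520 -0.111 0.847
outer loop
vertex 2.591 -1.919 2.678
vertex 2.131 -2.048 2.379
vertex 2.509 -2.55 2.545
endloop
endfacet
facet normal 0.519 0.112 -0.847
outer loop
vertex 3.153 -1.828 0.71
vertex 3.531 -2.33 0.875
vertex 2.977 -2.335 0.535
endloop
endfacet
facet normal -0.796 0.425 -0.431
outer loop
vertex 3.153 -1.828 0.71
vertex 2.977 -2.335 0.535
vertex 2.131 -2.048 2.379
endloop
endfacet
facet normal -0.796 0.425 -0.431
outer loop
vertex 2.131 -2.048 2.379
vertex 2.977 -2.335 0.535
vertex 1.955 -2.554 2.205
endloop
endfacet
facet normal -0.519 -0.111 0.847
outer loop
vertex 2.131 -2.048 2.379
vertex 1.955 -2.554 2.205
vertex 2.509 -2.55 2.545
endloop
endfacet
facet normal 0.519 0.111 -0.848
outer loop
vertex 2.977 -2.335 0.535
vertex 3.531 -2.33 0.875
vertex 3.218 -2.838 0.617
endloop
endfacet
facet normal -0.740 -0.438 -0.510
outer loop
vertex 2.977 -2.335 0.535
vertex 3.218 -2.838 0.617
vertex 1.955 -2.554 2.205
endloop
endfacet
facet normal -0.741 -0.436 -0.511
outer loop
vertex 1.955 -2.554 2.205
vertex 3.218 -2.838 0.617
vertex 2.196 -3.058 2.286
endloop
endfacet
facet normal -0.519 -0.112 0.847
outer loop
vertex 1.955 -2.554 2.205
vertex 2.196 -3.058 2.286
vertex 2.509 -2.55 2.545
endloop
endfacet
facet normal 0.519 0.111 -0.848
outer loop
vertex 3.218 -2.838 0.617
vertex 3.531 -2.33 0.875
vertex 3.695 -2.959 0.893
endloop
endfacet
facet normal -0.127 -0.970 -0.206
outer loop
vertex 3.218 -2.838 0.617
vertex 3.695 -2.959 0.893
vertex 2.196 -3.058 2.286
endloop
endfacet
facet normal -0.126 -0.971 -0.204
outer loop
vertex 2.196 -3.058 2.286
vertex 3.695 -2.959 0.893
vertex 2.673 -3.178 2.563
endloop
endfacet
facet normal -0.520 -0.111 0.847
outer loop
vertex 2.196 -3.058 2.286
vertex 2.673 -3.178 2.563
vertex 2.509 -2.55 2.545
endloop
endfacet
facet normal 0.520 0.111 -0.847
outer loop
vertex 3.695 -2.959 0.893
vertex 3.531 -2.33 0.875
vertex 4.048 -2.606 1.156
endloop
endfacet
facet normal 0.582 -0.772 0.255
outer loop
vertex 3.695 -2.959 0.893
vertex 4.048 -2.606 1.156
vertex 2.673 -3.178 2.563
endloop
endfacet
facet normal 0.582 -0.773 0.254
outer loop
vertex 2.673 -3.178 2.563
vertex 4.048 -2.606 1.156
vertex 3.026 -2.826 2.825
endloop
endfacet
facet normal -0.518 -0.111 0.848
outer loop
vertex 2.673 -3.178 2.563
vertex 3.026 -2.826 2.825
vertex 2.509 -2.55 2.545
endloop
endfacet
facet normal 0.520 0.111 -0.847
outer loop
vertex 4.048 -2.606 1.156
vertex 3.531 -2.33 0.875
vertex 4.012 -2.046 1.207
endloop
endfacet
facet normal 0.852 0.007 0.523
outer loop
vertex 4.048 -2.606 1.156
vertex 4.012 -2.046 1.207
vertex 3.026 -2.826 2.825
endloop
endfacet
facet normal 0.853 0.006 0.523
outer loop
vertex 3.026 -2.826 2.825
vertex 4.012 -2.046 1.207
vertex 2.99 -2.265 2.877
endloop
endfacet
facet normal -0.519 -0.112 0.848
outer loop
vertex 3.026 -2.826 2.825
vertex 2.99 -2.265 2.877
vertex 2.509 -2.55 2.545
endloop
endfacet

endsolid
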